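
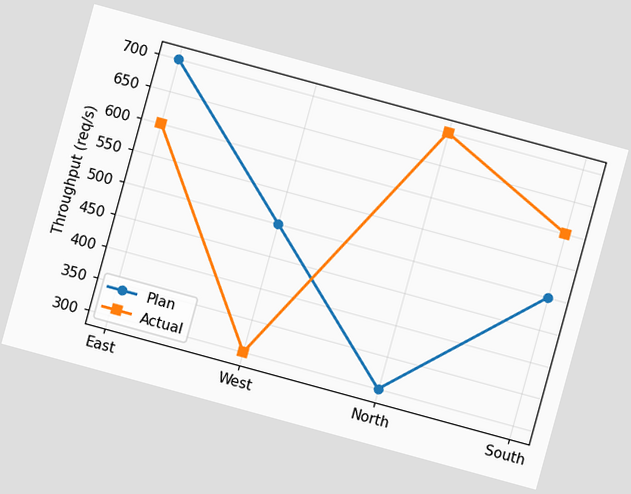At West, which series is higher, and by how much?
The chart is tilted about 15° clockwise. At West, Plan sits above the other line by 200req/s.

Plan, by 200req/s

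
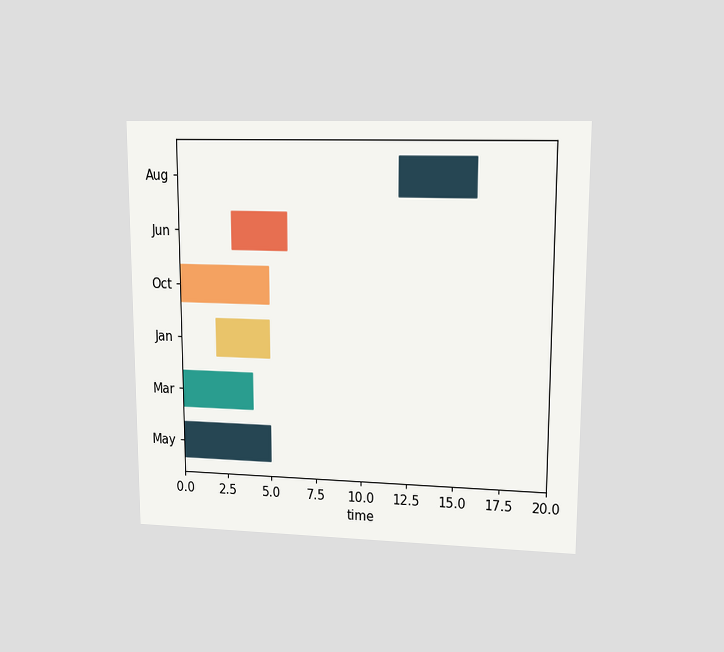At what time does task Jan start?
The chart is viewed at a slight angle. The Jan bar begins at t=2.

2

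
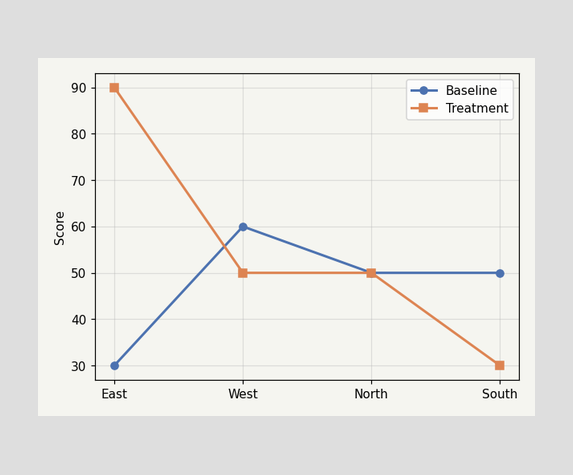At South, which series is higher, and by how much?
Baseline, by 20

At South, Baseline sits above the other line by 20.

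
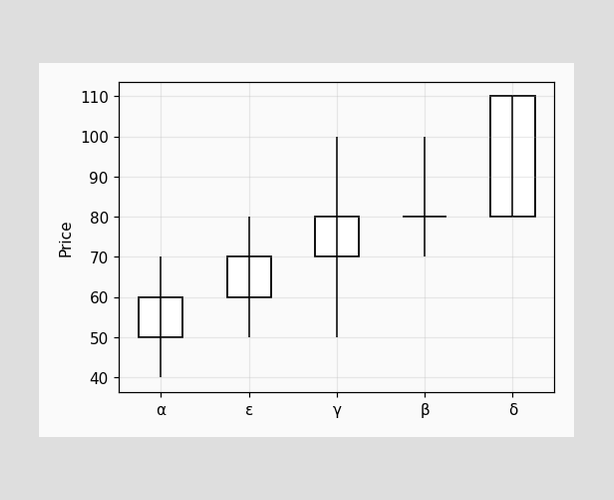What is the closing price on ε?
The ε candle closes at 70.

70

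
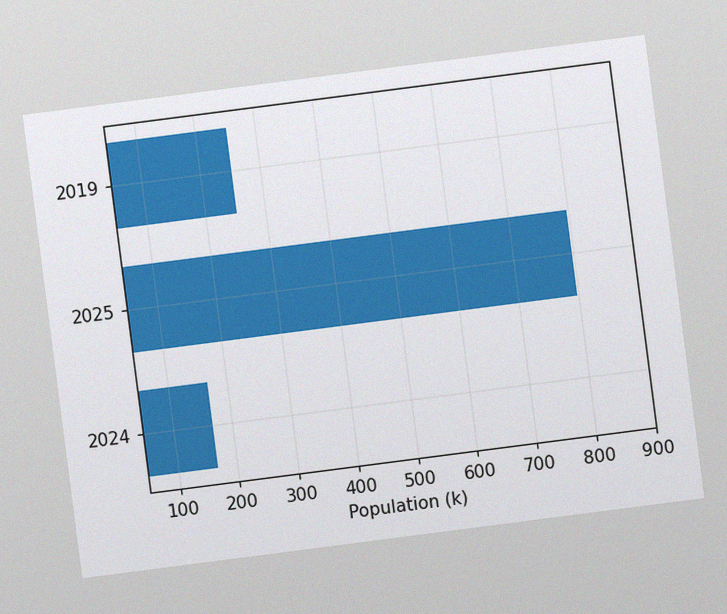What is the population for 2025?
The chart is tilted about 7° counter-clockwise, with some photo noise. Reading along the chart's x-axis, the 2025 bar reaches 798k.

798k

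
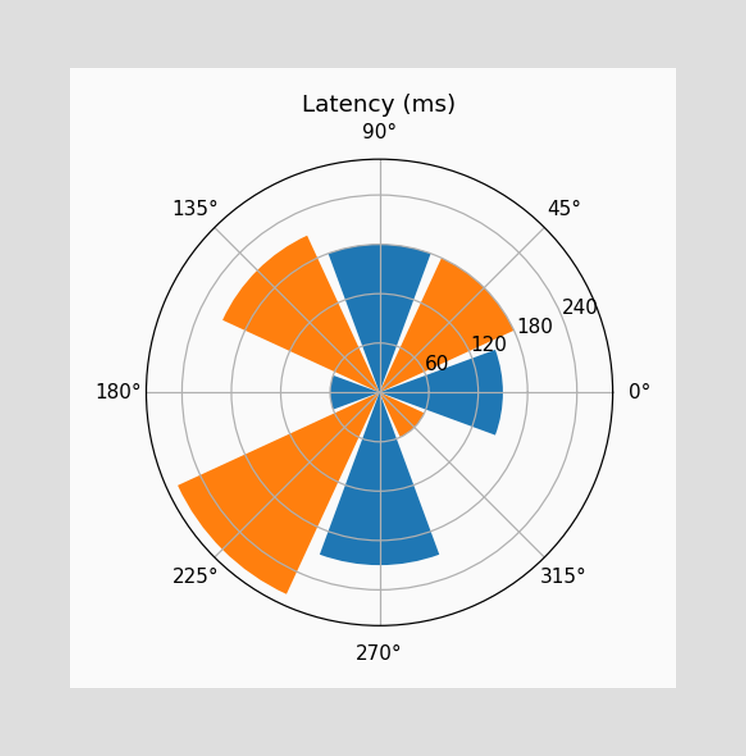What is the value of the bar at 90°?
The bar at 90° reaches 180ms on the radial axis.

180ms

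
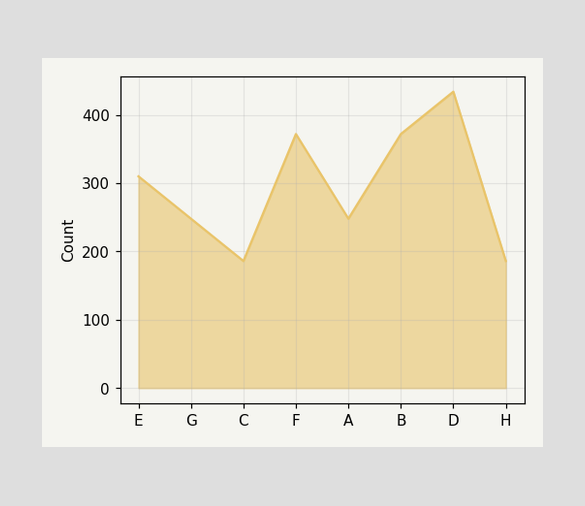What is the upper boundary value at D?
At D the upper boundary is at 434.

434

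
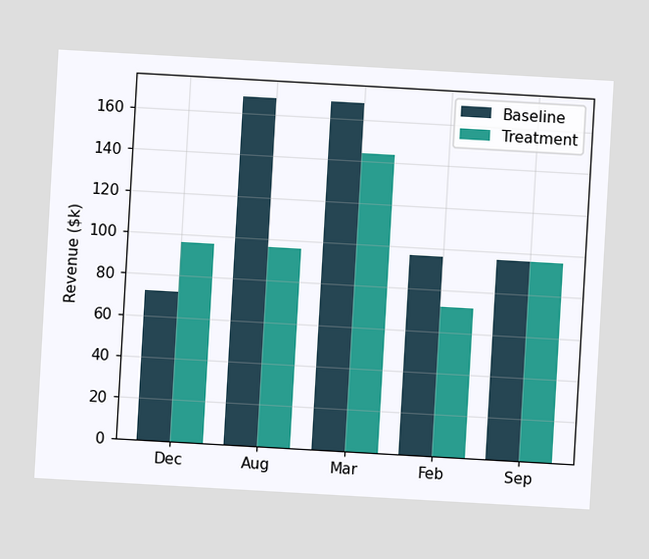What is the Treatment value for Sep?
$96k

The chart is tilted about 3° clockwise. The Treatment bar at Sep reaches $96k on the y-axis.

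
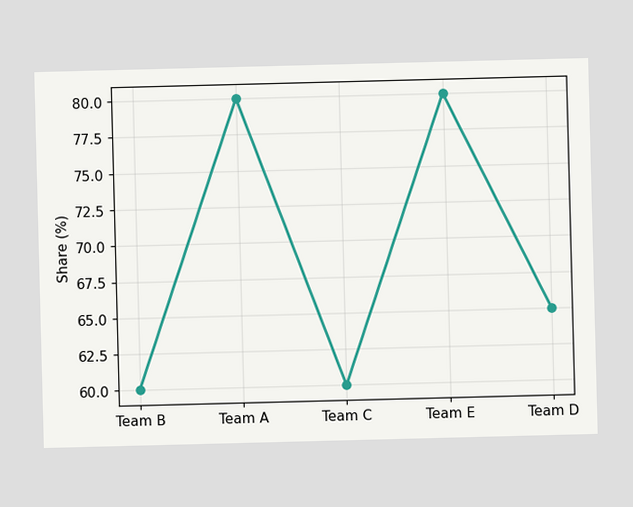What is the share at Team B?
At Team B, the line is at 60%.

60%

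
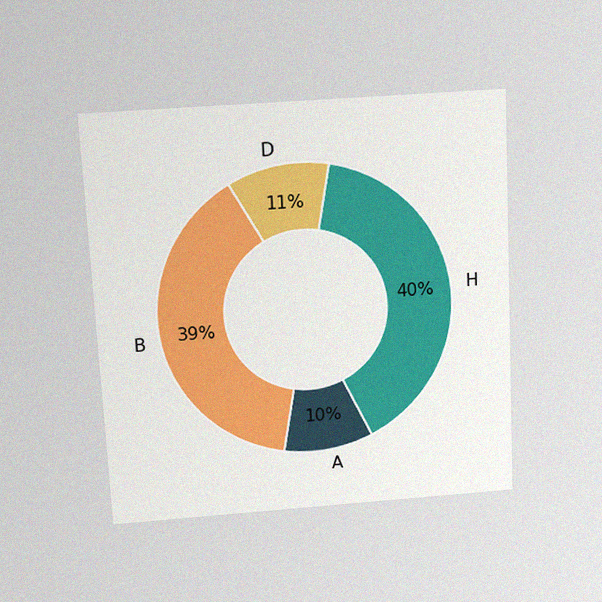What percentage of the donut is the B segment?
The chart is tilted about 3° counter-clockwise and viewed slightly from above, with some photo noise. The B segment takes up 39% of the ring.

39%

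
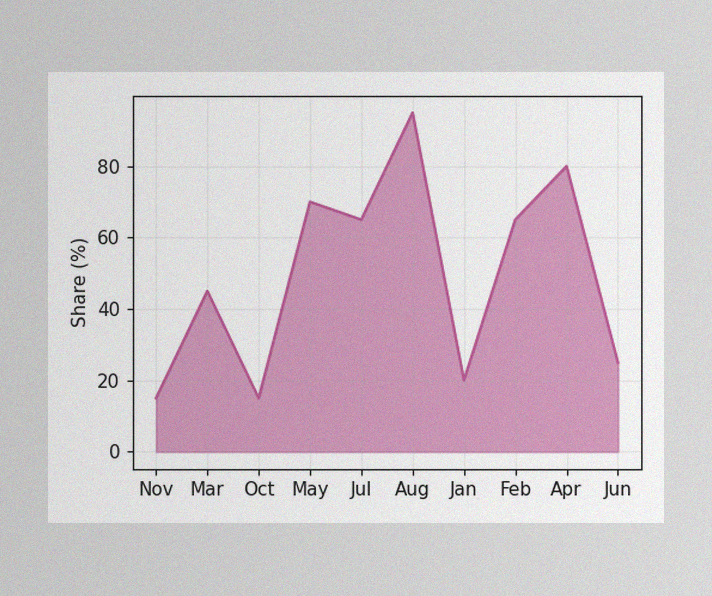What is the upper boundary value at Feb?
The image has some photo noise and uneven lighting. At Feb the upper boundary is at 65%.

65%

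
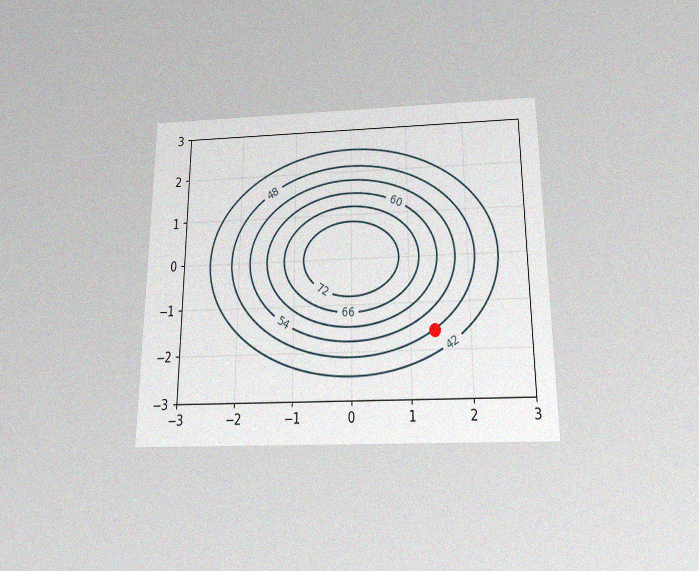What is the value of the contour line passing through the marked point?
48

The chart is viewed slightly from below, with some photo noise. The marked point sits on the contour labelled 48.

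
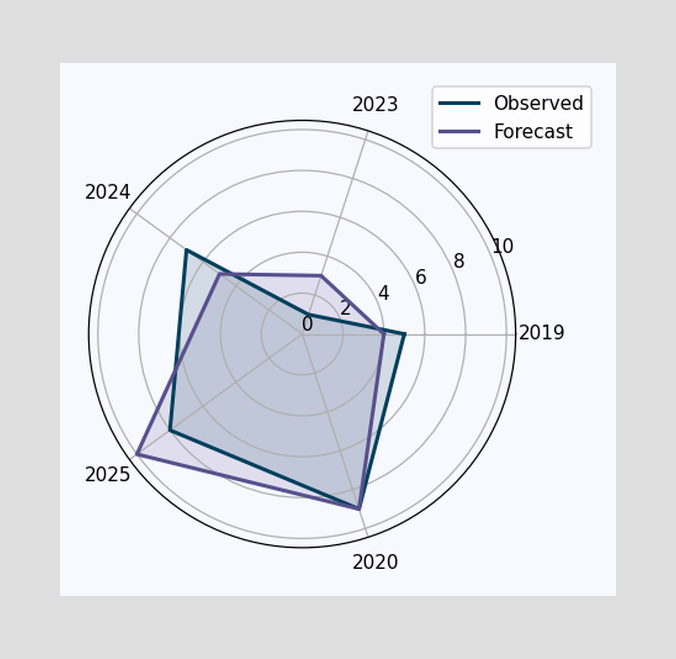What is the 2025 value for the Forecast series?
On the 2025 axis, Forecast reaches 10.

10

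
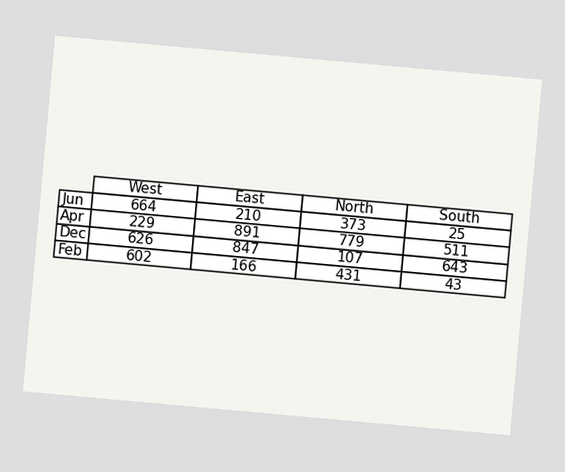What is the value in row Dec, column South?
The chart is tilted about 5° clockwise. The (Dec, South) cell reads 643.

643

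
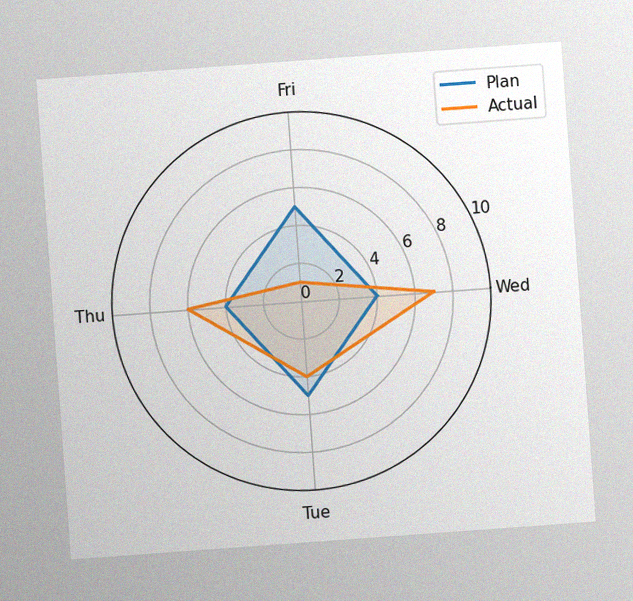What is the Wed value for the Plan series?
4

The chart is tilted about 4° counter-clockwise, with some photo noise. On the Wed axis, Plan reaches 4.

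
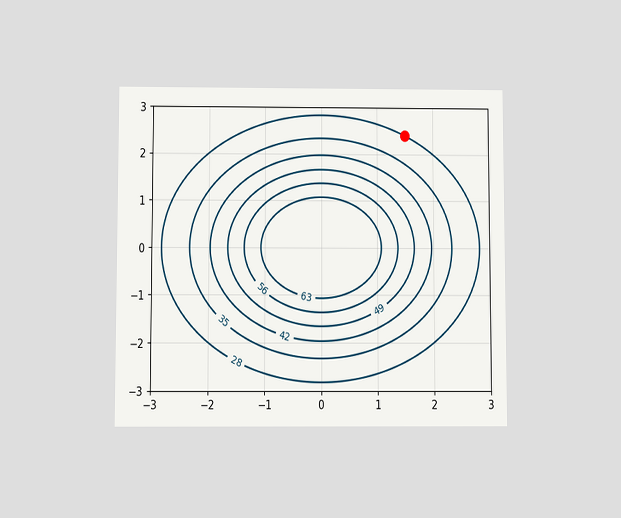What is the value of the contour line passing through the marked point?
The chart is viewed slightly from below. The marked point sits on the contour labelled 28.

28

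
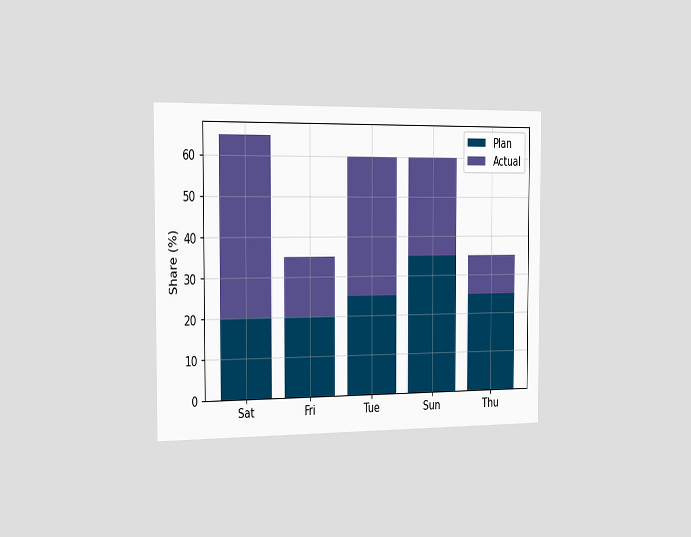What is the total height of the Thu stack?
35%

The chart is viewed slightly from the left. The Thu stack's top reaches 35% on the y-axis.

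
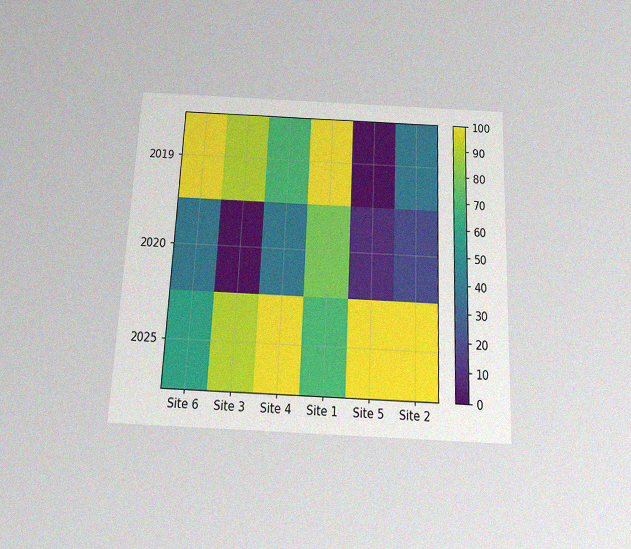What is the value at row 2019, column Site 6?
The chart is tilted about 3° clockwise and viewed slightly from below, with some photo noise. Matching cell (2019, Site 6) against the colorbar gives 100.

100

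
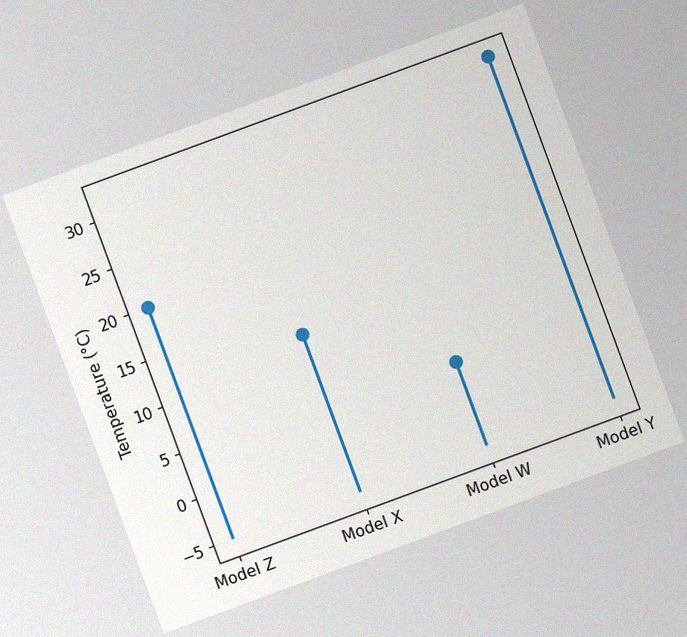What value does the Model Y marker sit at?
The chart is tilted about 20° counter-clockwise, with some photo noise. The Model Y marker sits at 32°C.

32°C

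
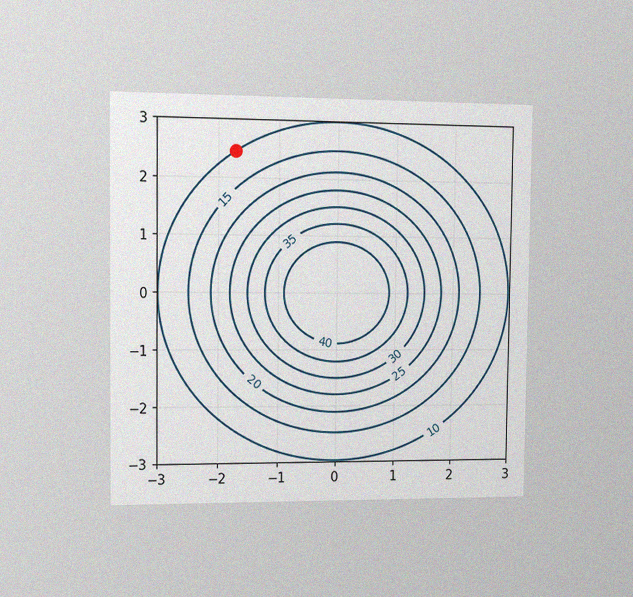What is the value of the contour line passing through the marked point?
10

The chart is viewed slightly from the left, with some photo noise. The marked point sits on the contour labelled 10.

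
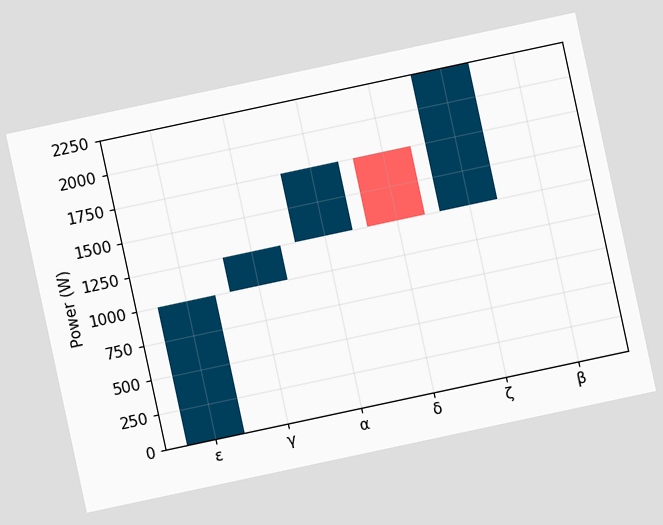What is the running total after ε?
The chart is tilted about 12° counter-clockwise. After ε the running total reaches 1000W.

1000W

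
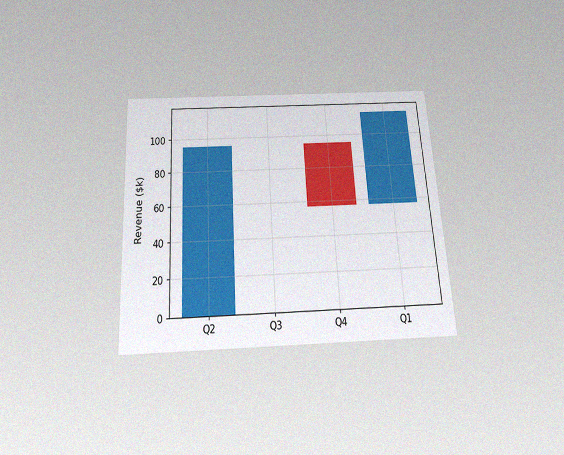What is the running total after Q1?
The chart is tilted about 3° counter-clockwise and viewed slightly from below, with some photo noise. After Q1 the running total reaches $114k.

$114k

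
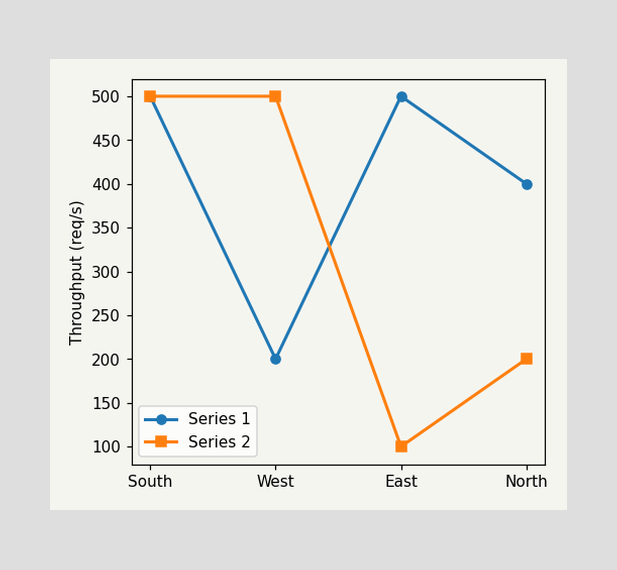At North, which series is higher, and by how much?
Series 1, by 200req/s

At North, Series 1 sits above the other line by 200req/s.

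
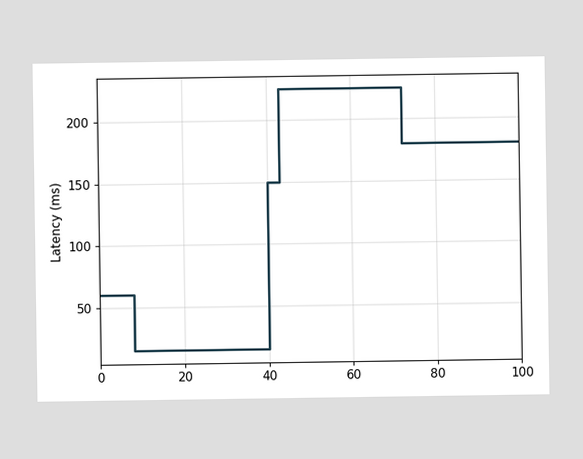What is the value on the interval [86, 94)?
On [86, 94) the step sits at 180ms.

180ms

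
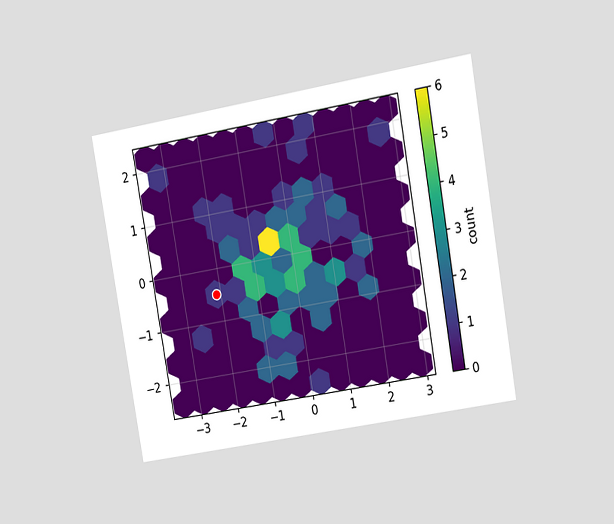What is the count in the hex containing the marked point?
1

The chart is tilted about 10° counter-clockwise and viewed at a slight angle. The marked hex reads 1 on the colorbar.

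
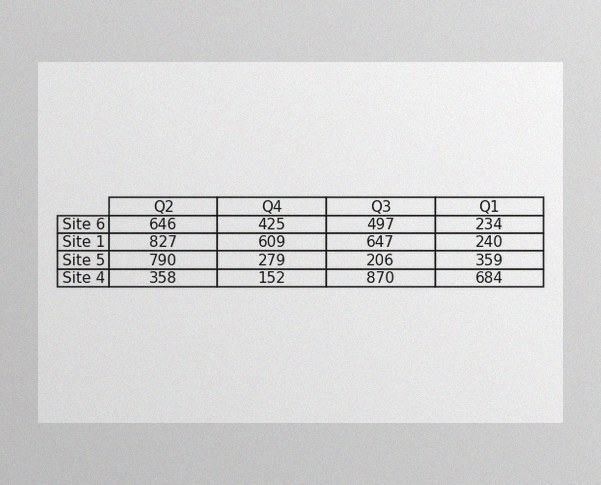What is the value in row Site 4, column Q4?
The image has some photo noise and uneven lighting. The (Site 4, Q4) cell reads 152.

152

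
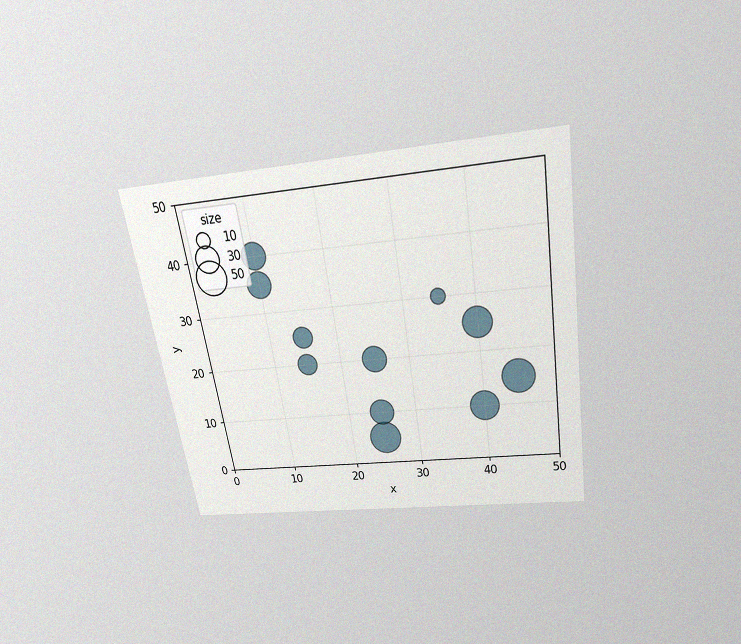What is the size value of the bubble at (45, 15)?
The chart is tilted about 9° counter-clockwise and viewed slightly from above, with some photo noise. Matching the bubble at (45, 15) against the size legend gives 50.

50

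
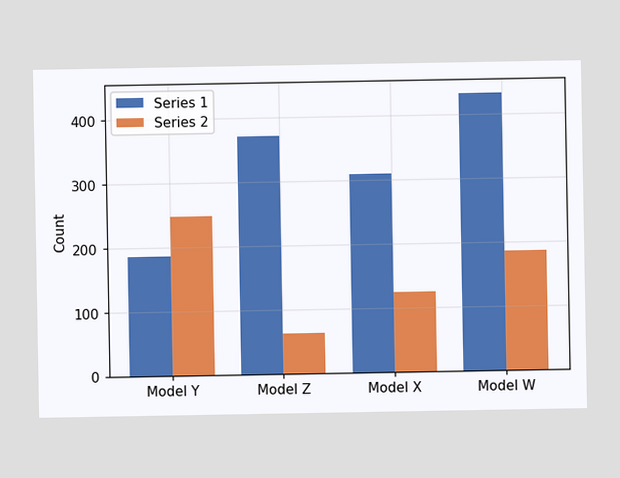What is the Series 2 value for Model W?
The Series 2 bar at Model W reaches 186 on the y-axis.

186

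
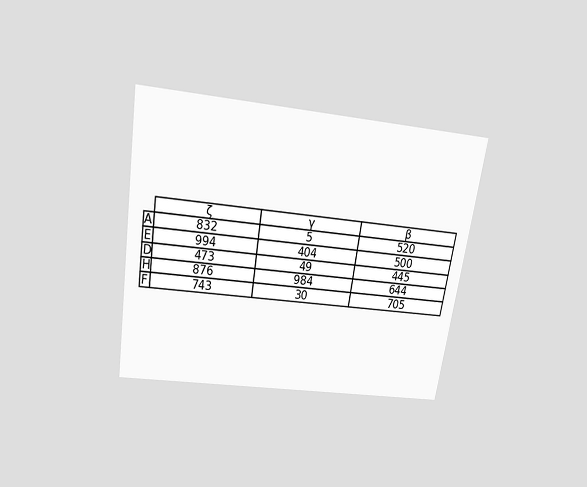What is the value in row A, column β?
The chart is tilted about 9° clockwise and viewed slightly from above. The (A, β) cell reads 520.

520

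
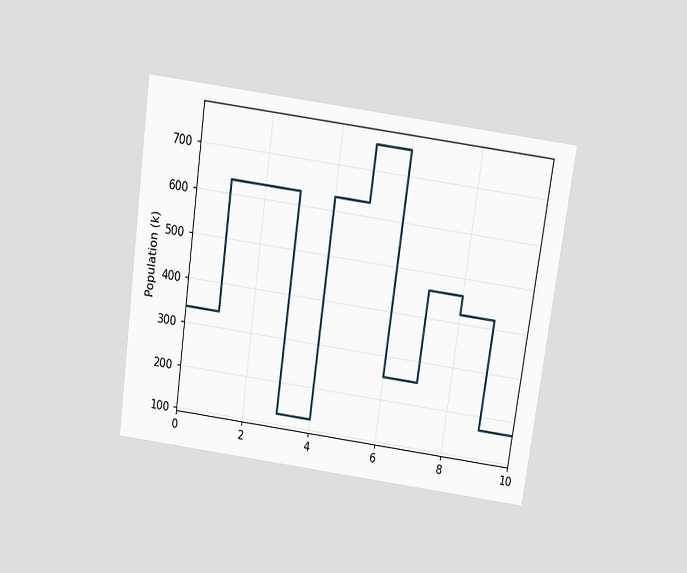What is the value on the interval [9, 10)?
168k

The chart is tilted about 8° clockwise and viewed slightly from above. On [9, 10) the step sits at 168k.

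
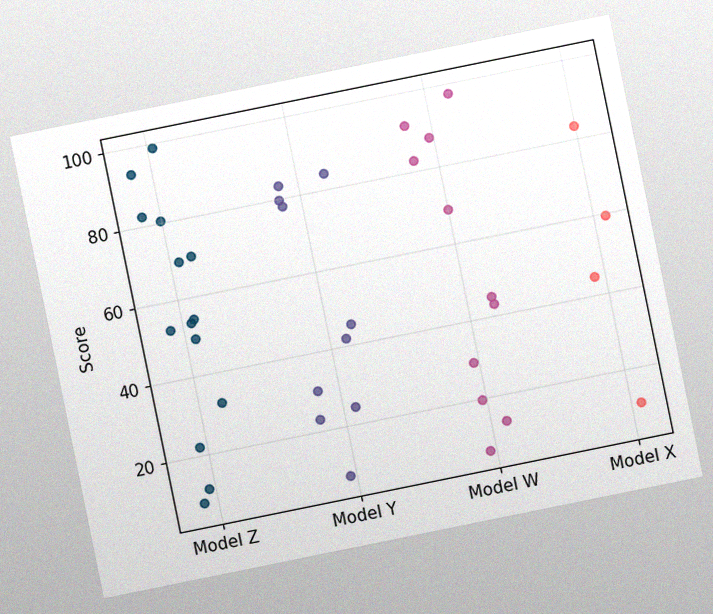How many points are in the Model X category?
4

The chart is tilted about 12° counter-clockwise, with some photo noise. Counting the markers in the Model X column gives 4.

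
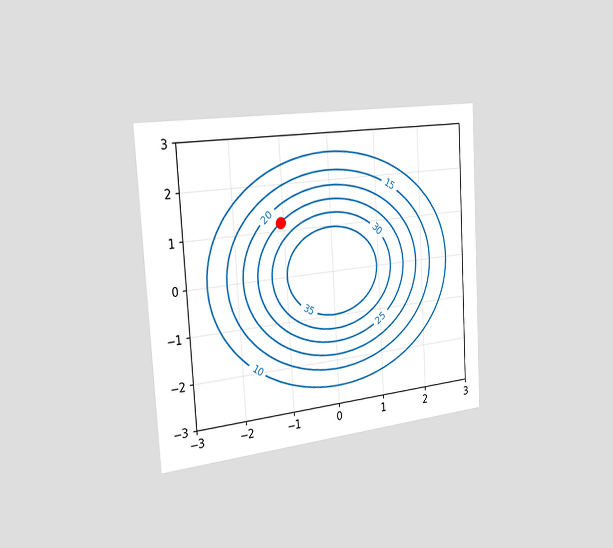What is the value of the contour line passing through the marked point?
25

The chart is tilted about 3° counter-clockwise and viewed slightly from the left. The marked point sits on the contour labelled 25.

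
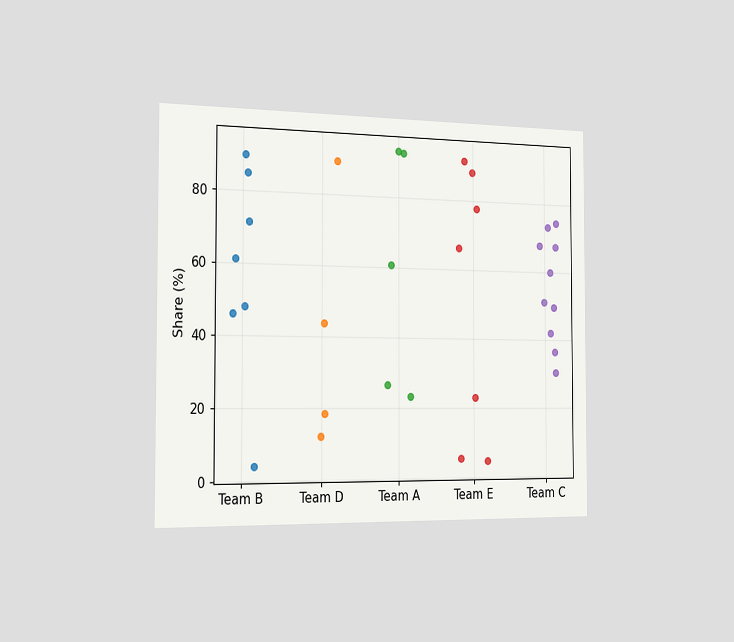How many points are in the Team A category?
5

The chart is viewed slightly from the left. Counting the markers in the Team A column gives 5.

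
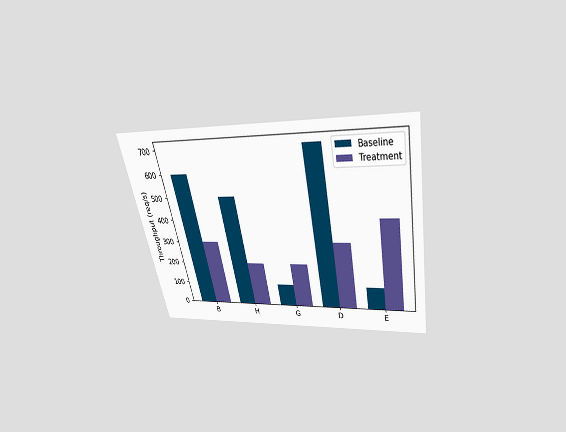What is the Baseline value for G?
100req/s

The chart is tilted about 11° counter-clockwise and viewed slightly from above. The Baseline bar at G reaches 100req/s on the y-axis.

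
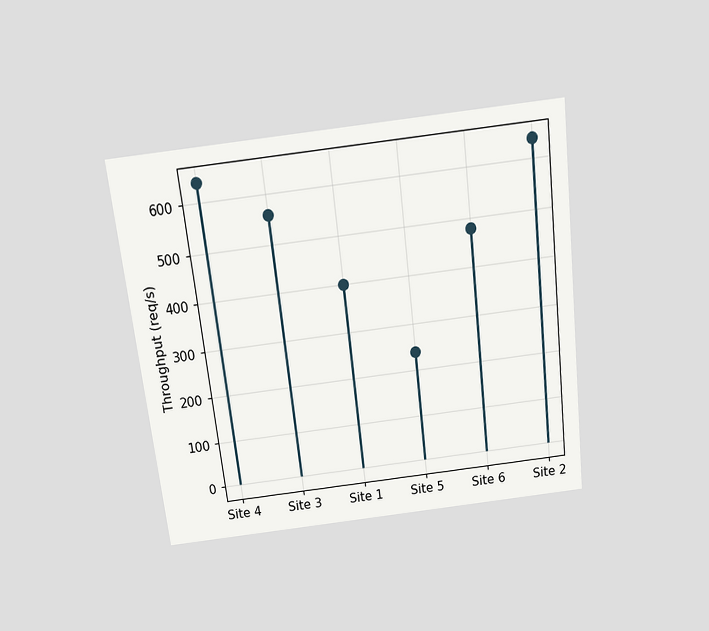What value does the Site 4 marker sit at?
The chart is tilted about 7° counter-clockwise and viewed slightly from above. The Site 4 marker sits at 640req/s.

640req/s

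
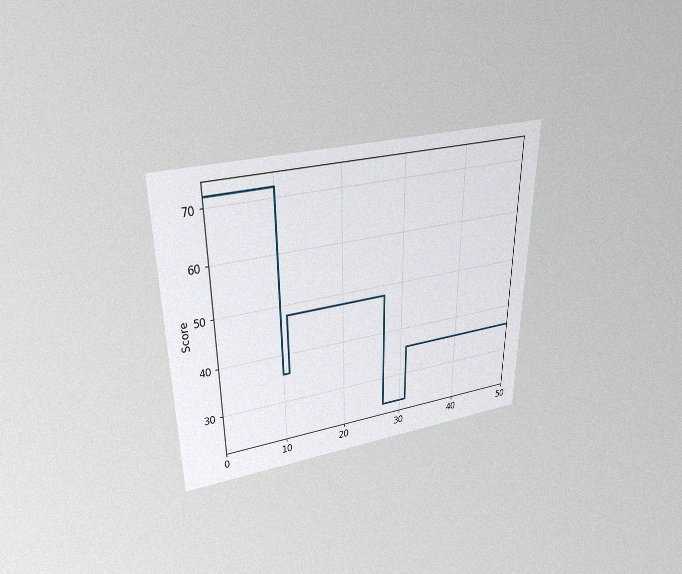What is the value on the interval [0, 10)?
72

The chart is viewed slightly from above, with some photo noise. On [0, 10) the step sits at 72.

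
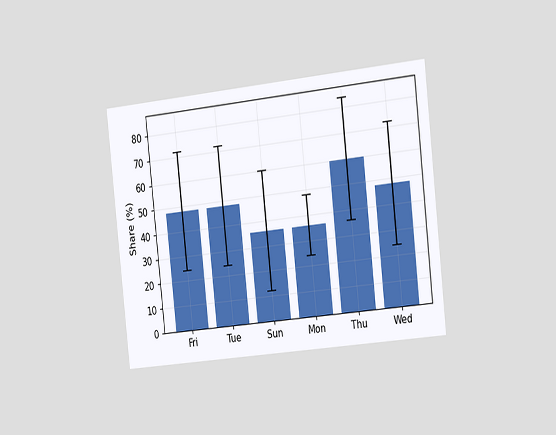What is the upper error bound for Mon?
The chart is tilted about 6° counter-clockwise and viewed slightly from the right. The Mon bar's upper whisker reaches 48%.

48%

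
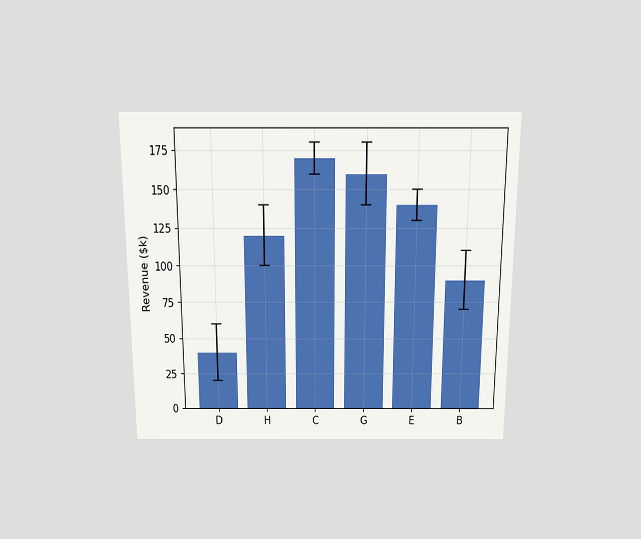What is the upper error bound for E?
The chart is viewed slightly from above. The E bar's upper whisker reaches $150k.

$150k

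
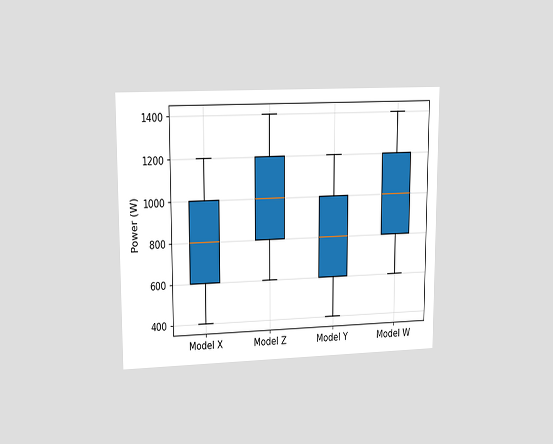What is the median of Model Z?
The chart is viewed at a slight angle. The median line in the Model Z box sits at 1000W.

1000W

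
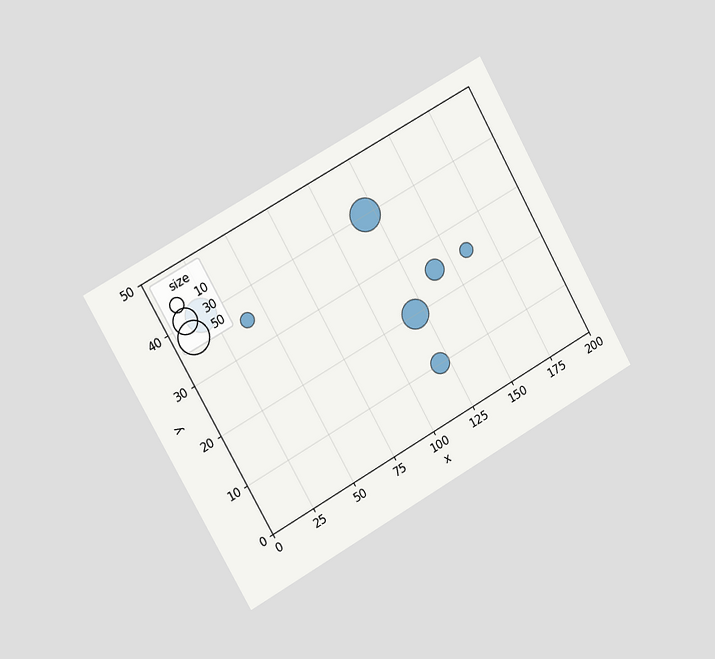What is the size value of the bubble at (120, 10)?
The chart is tilted about 29° counter-clockwise and viewed slightly from the left. Matching the bubble at (120, 10) against the size legend gives 20.

20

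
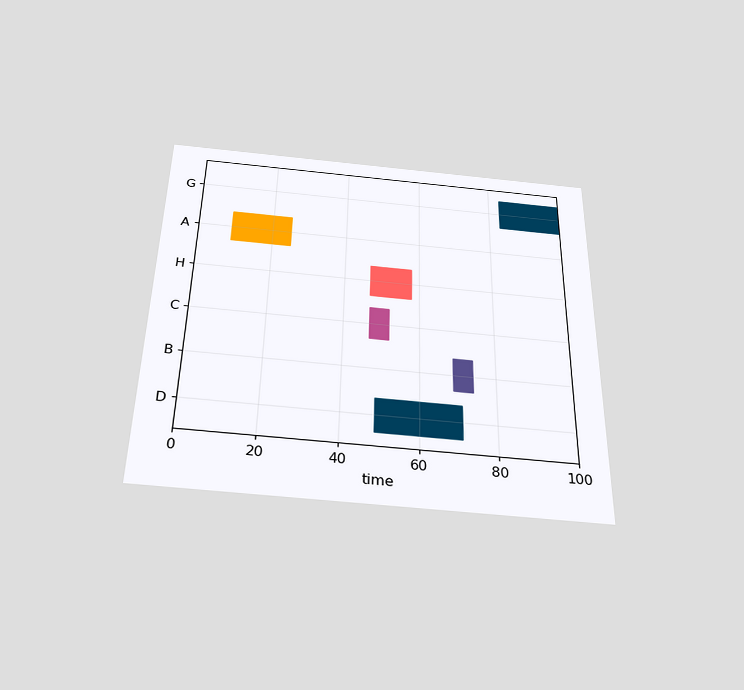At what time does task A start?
9

The chart is viewed slightly from below. The A bar begins at t=9.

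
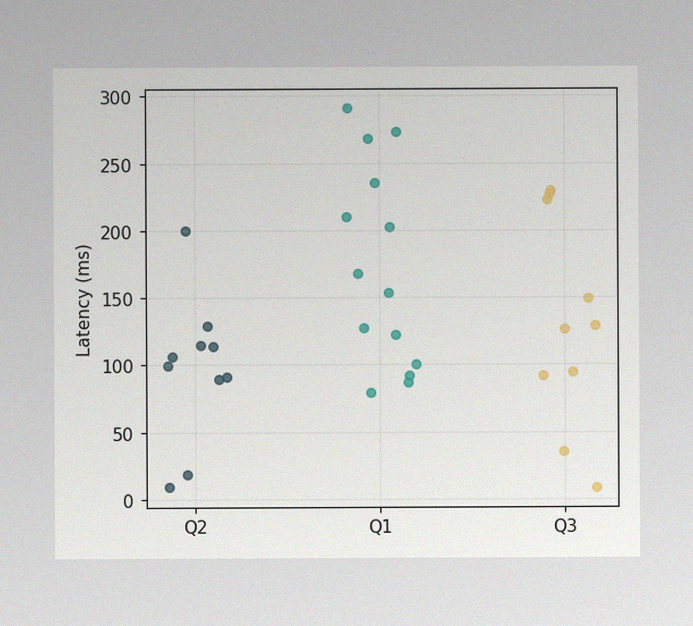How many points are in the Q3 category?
10

The image has some photo noise and uneven lighting. Counting the markers in the Q3 column gives 10.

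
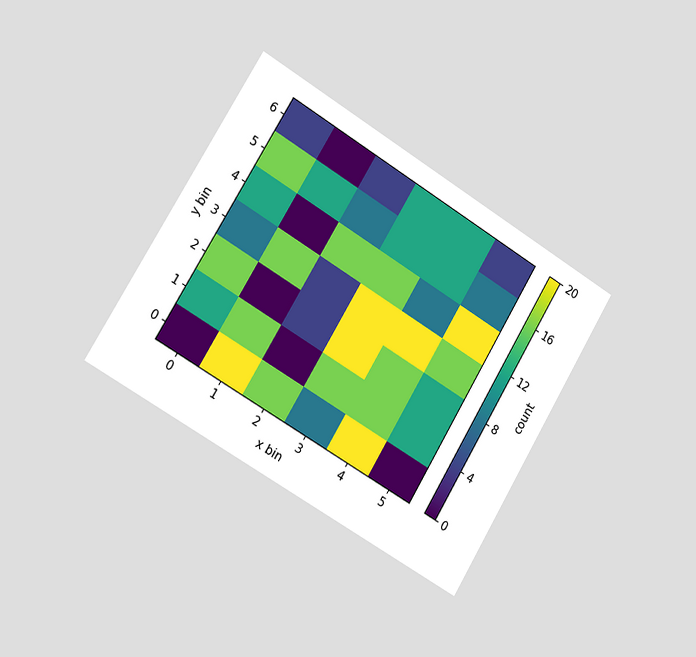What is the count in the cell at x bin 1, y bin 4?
0

The chart is tilted about 31° clockwise and viewed slightly from the left. Matching the cell (1, 4) against the colorbar gives 0.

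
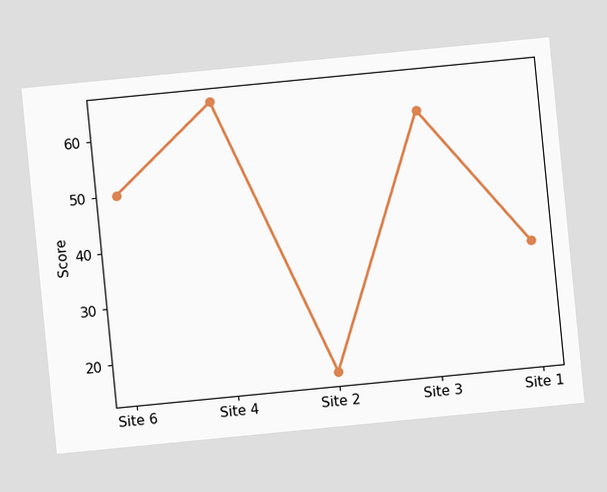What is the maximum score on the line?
65

The chart is tilted about 6° counter-clockwise. The highest point is at Site 4, and reading across to the y-axis gives 65.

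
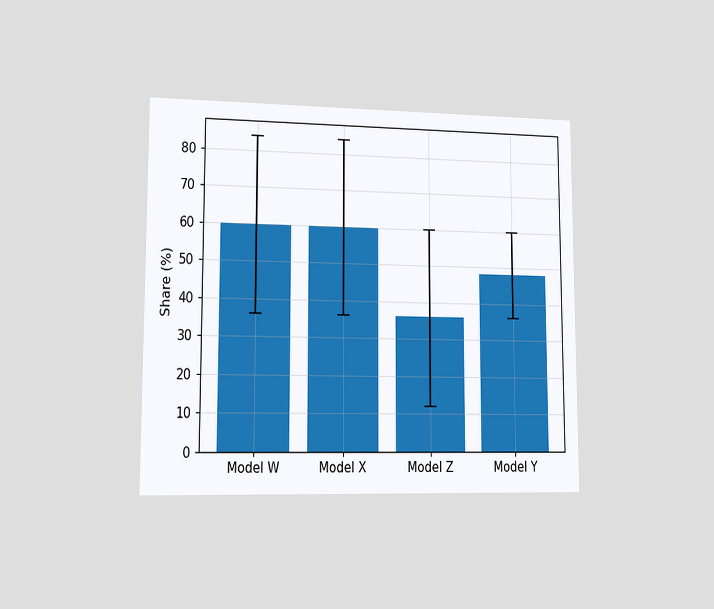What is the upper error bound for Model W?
84%

The chart is viewed slightly from the left. The Model W bar's upper whisker reaches 84%.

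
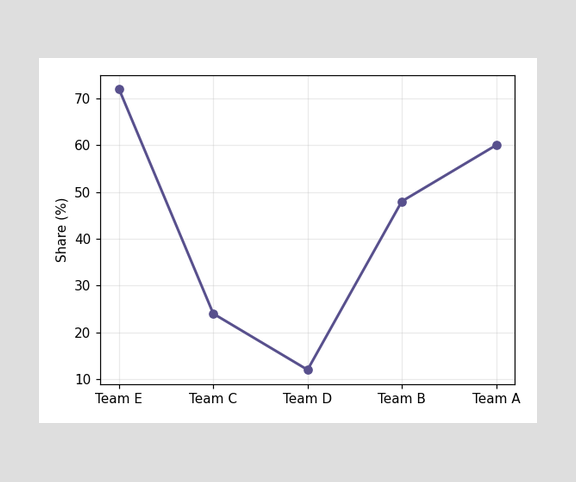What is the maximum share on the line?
72%

The highest point is at Team E, and reading across to the y-axis gives 72%.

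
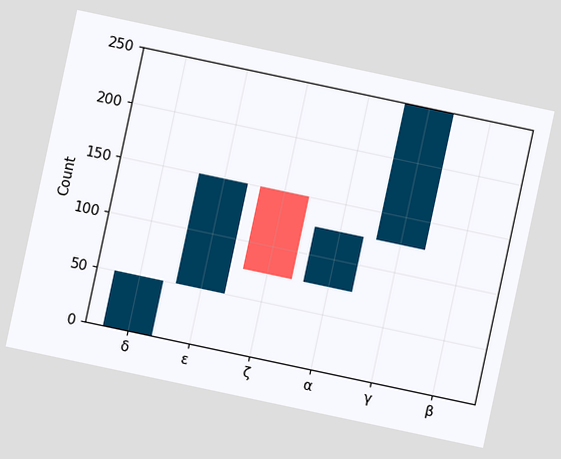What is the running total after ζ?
The chart is tilted about 12° clockwise. After ζ the running total reaches 75.

75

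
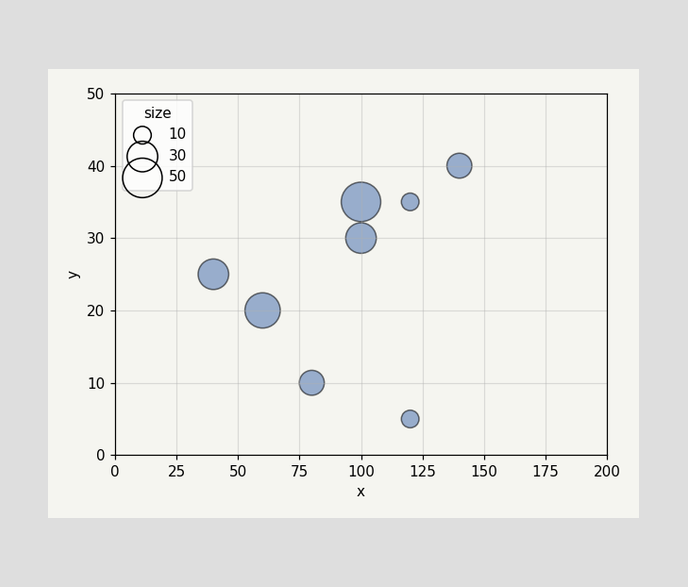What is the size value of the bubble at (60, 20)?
Matching the bubble at (60, 20) against the size legend gives 40.

40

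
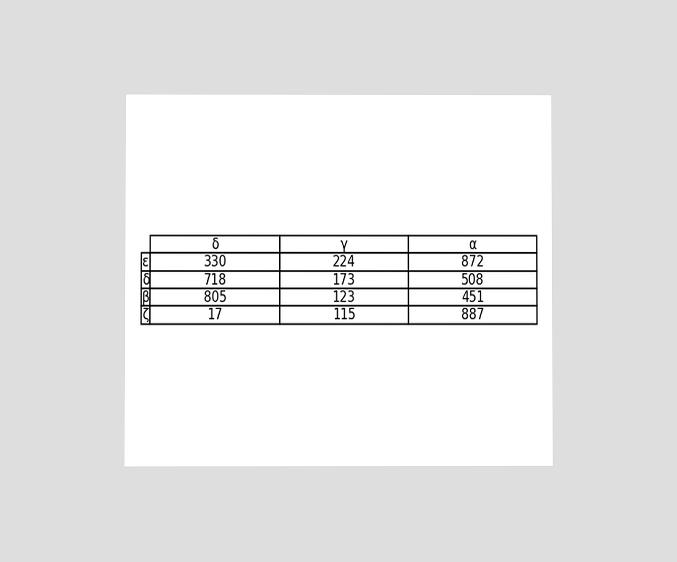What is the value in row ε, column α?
The chart is viewed at a slight angle. The (ε, α) cell reads 872.

872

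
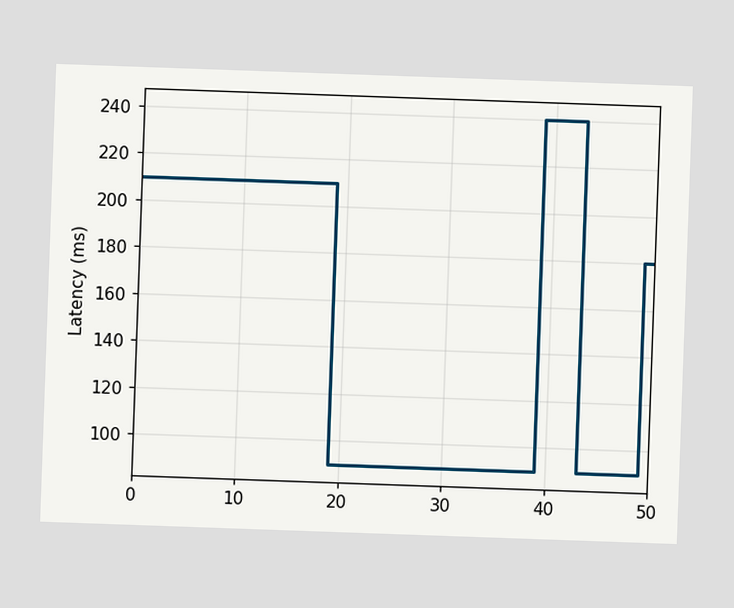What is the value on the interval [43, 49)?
90ms

The chart is tilted about 2° clockwise. On [43, 49) the step sits at 90ms.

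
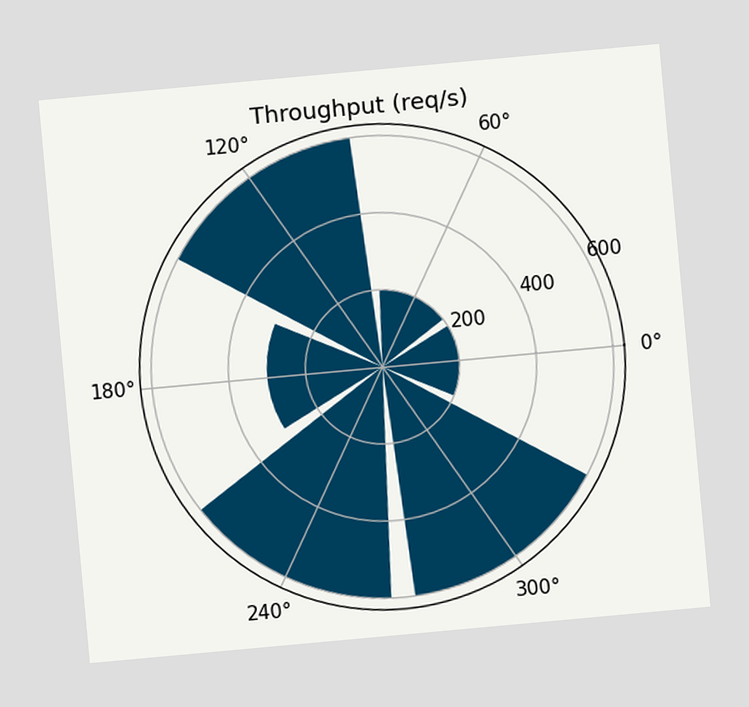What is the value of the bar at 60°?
The chart is tilted about 5° counter-clockwise. The bar at 60° reaches 200req/s on the radial axis.

200req/s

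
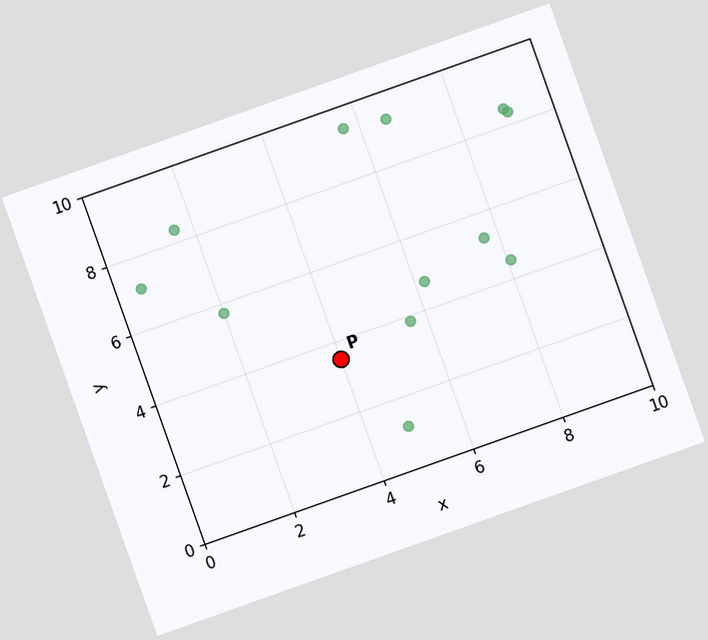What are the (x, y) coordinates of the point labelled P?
The chart is tilted about 20° counter-clockwise. Following the gridlines from P to each axis, P sits at (4, 3.5).

(4, 3.5)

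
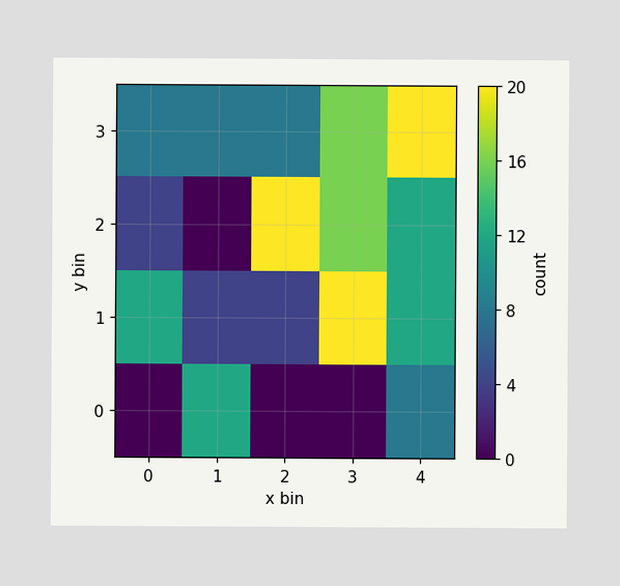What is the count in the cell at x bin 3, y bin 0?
0

Matching the cell (3, 0) against the colorbar gives 0.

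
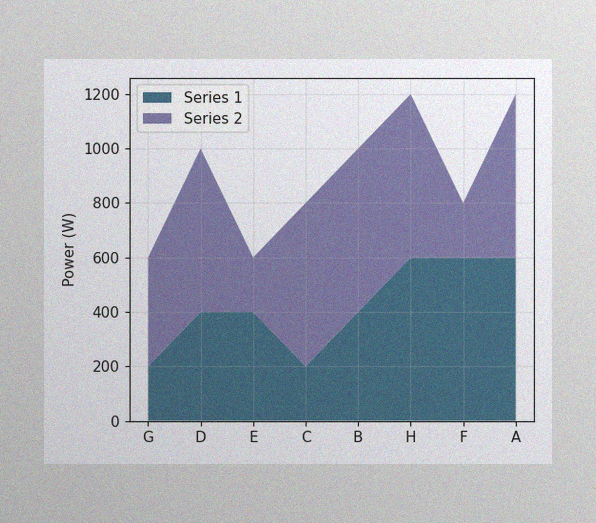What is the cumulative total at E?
600W

The image has some photo noise and uneven lighting. The stacked total at E reaches 600W.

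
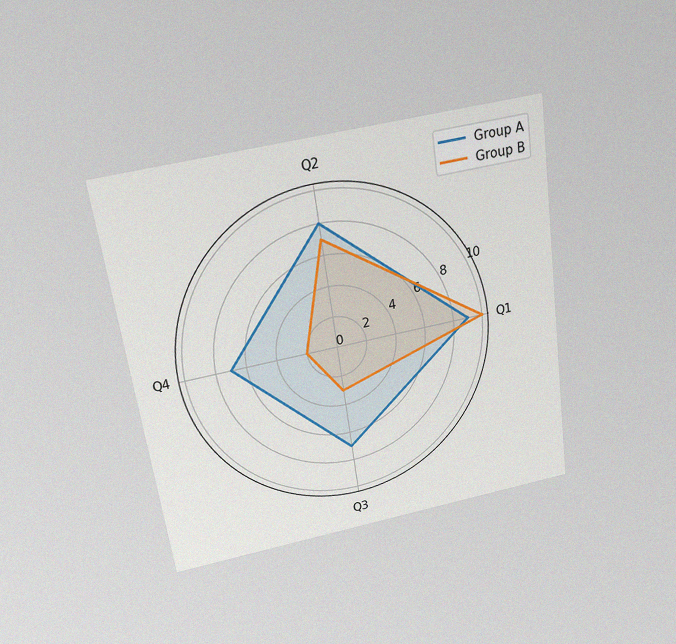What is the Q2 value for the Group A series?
8

The chart is tilted about 8° counter-clockwise and viewed slightly from above, with some photo noise. On the Q2 axis, Group A reaches 8.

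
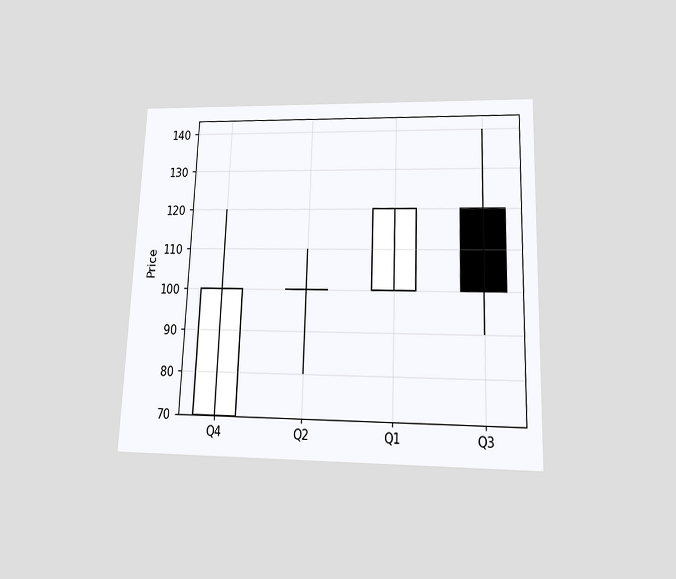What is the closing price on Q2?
The chart is tilted about 2° clockwise and viewed slightly from below. The Q2 candle closes at 100.

100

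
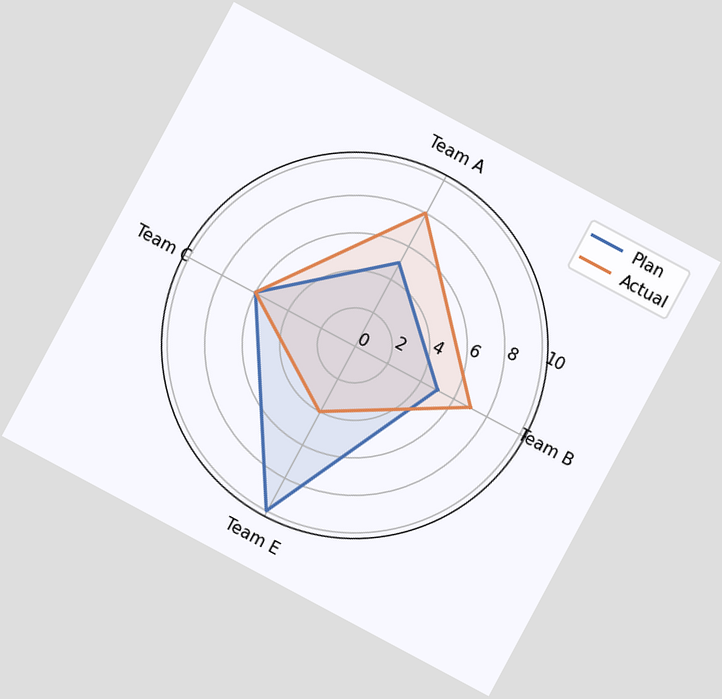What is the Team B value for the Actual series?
The chart is tilted about 28° clockwise. On the Team B axis, Actual reaches 7.

7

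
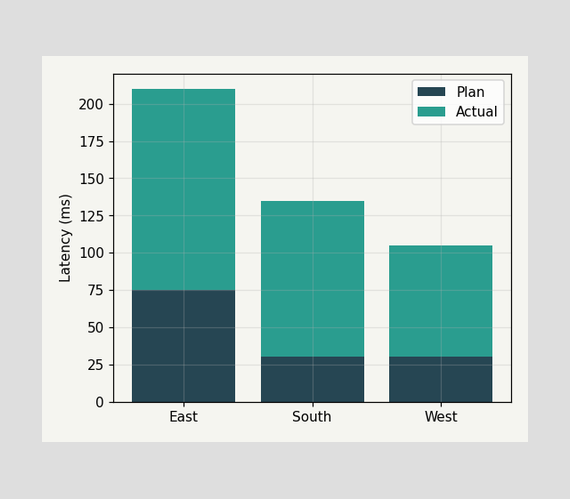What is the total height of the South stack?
135ms

The South stack's top reaches 135ms on the y-axis.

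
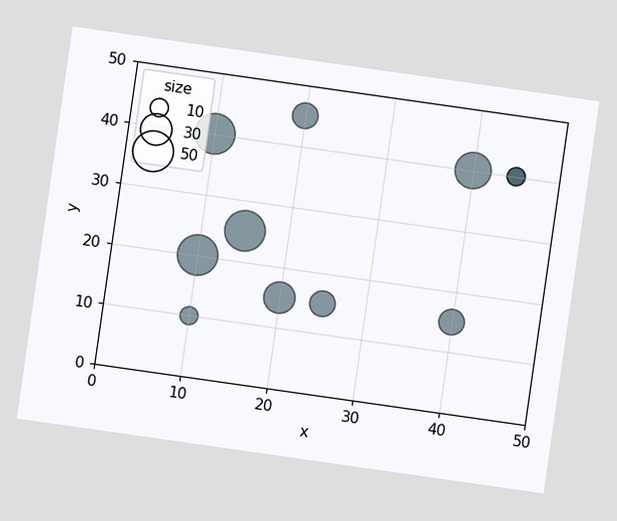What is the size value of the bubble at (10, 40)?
The chart is tilted about 8° clockwise. Matching the bubble at (10, 40) against the size legend gives 50.

50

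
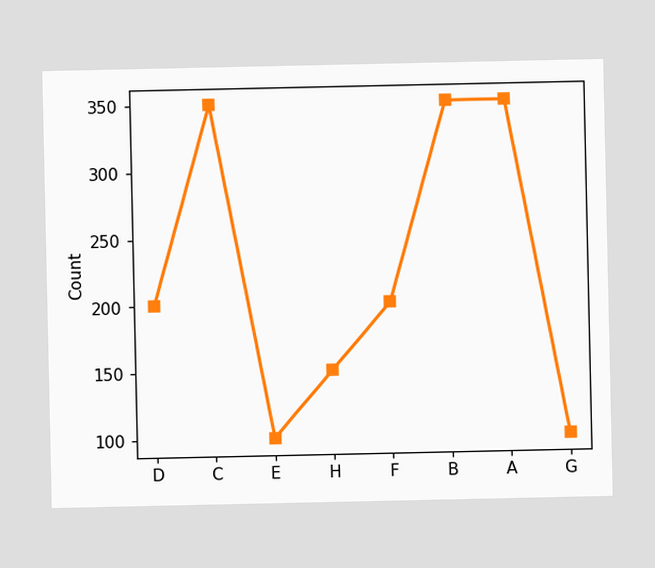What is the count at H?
At H, the line is at 150.

150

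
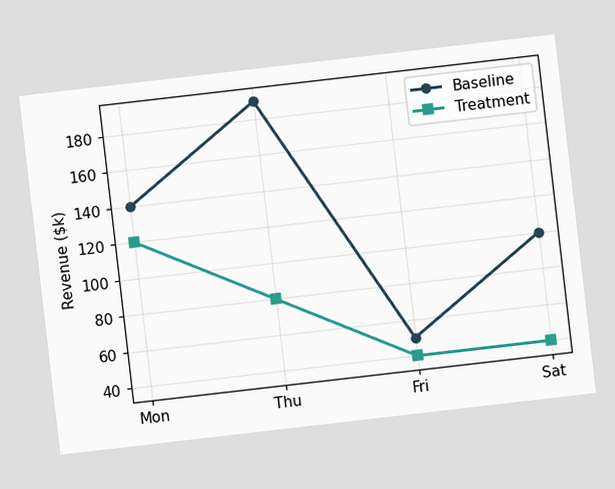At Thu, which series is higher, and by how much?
The chart is tilted about 7° counter-clockwise. At Thu, Baseline sits above the other line by $110k.

Baseline, by $110k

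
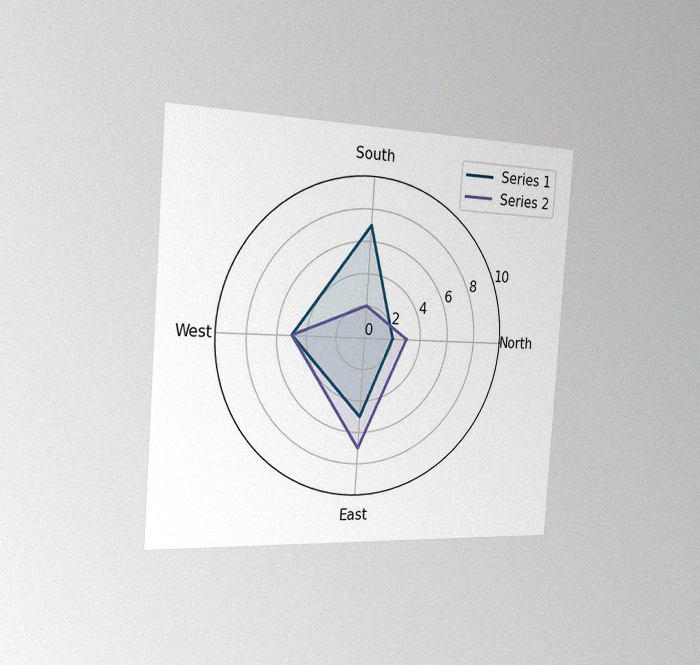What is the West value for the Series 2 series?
5

The chart is tilted about 4° clockwise and viewed slightly from the left, with some photo noise. On the West axis, Series 2 reaches 5.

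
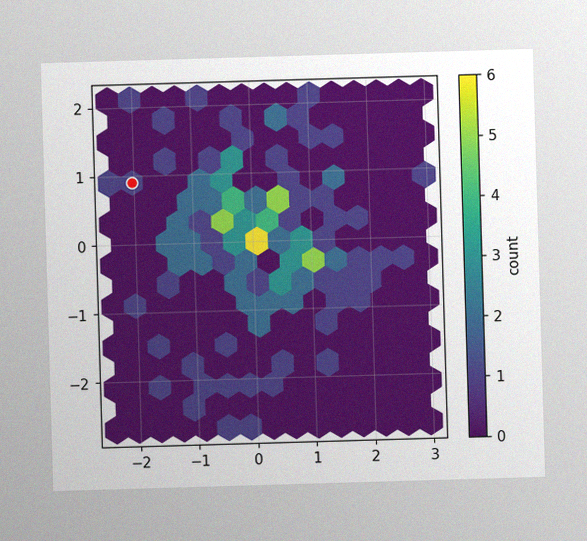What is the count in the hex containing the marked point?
The image has some photo noise and uneven lighting. The marked hex reads 1 on the colorbar.

1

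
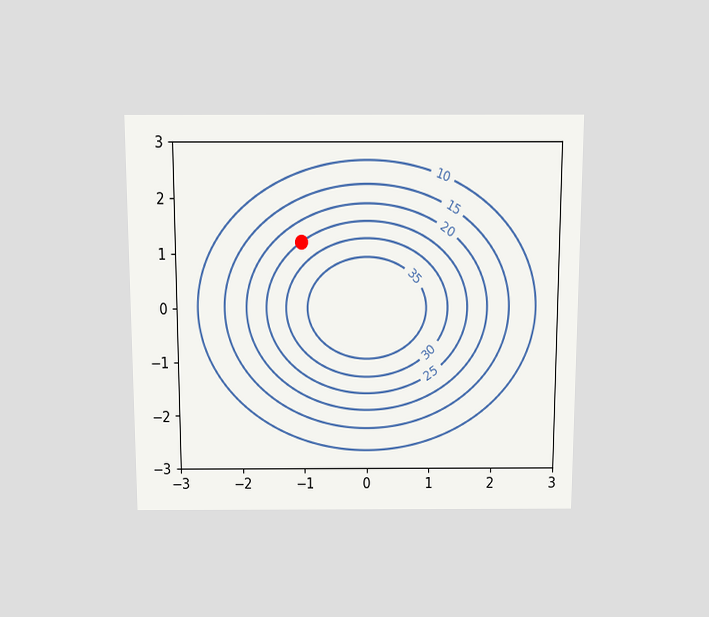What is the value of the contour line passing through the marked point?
25

The chart is viewed slightly from above. The marked point sits on the contour labelled 25.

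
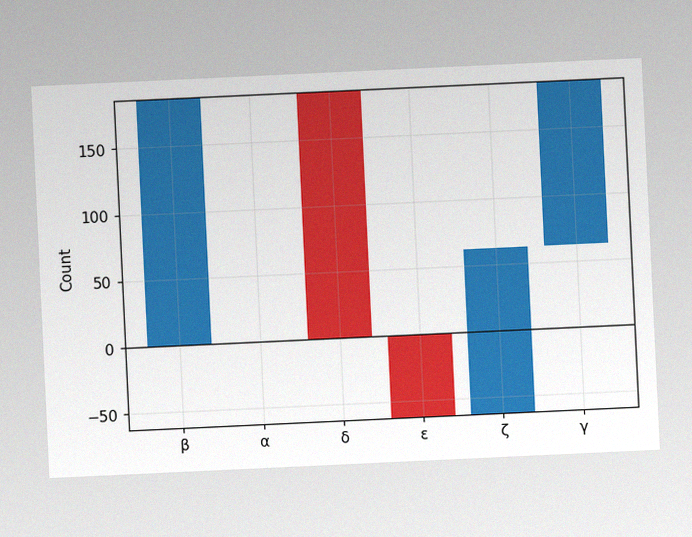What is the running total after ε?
The chart is tilted about 3° counter-clockwise, with some photo noise. After ε the running total reaches -62.

-62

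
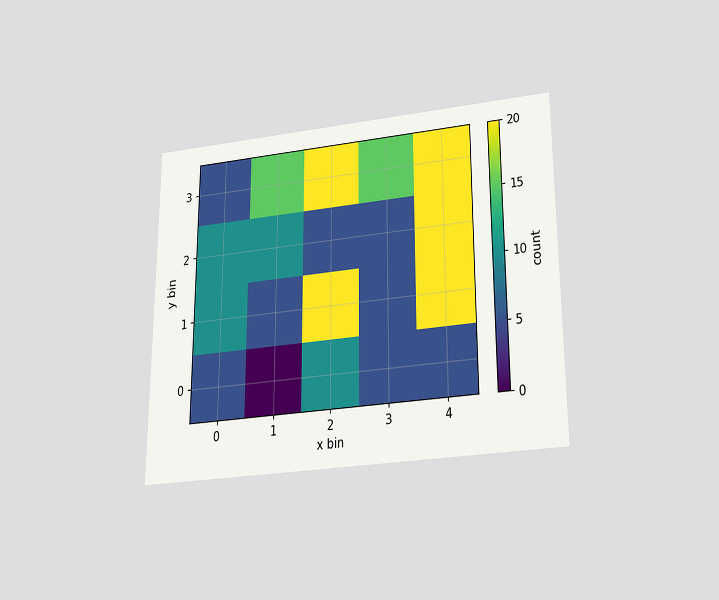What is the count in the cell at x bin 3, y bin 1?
5

The chart is viewed slightly from below. Matching the cell (3, 1) against the colorbar gives 5.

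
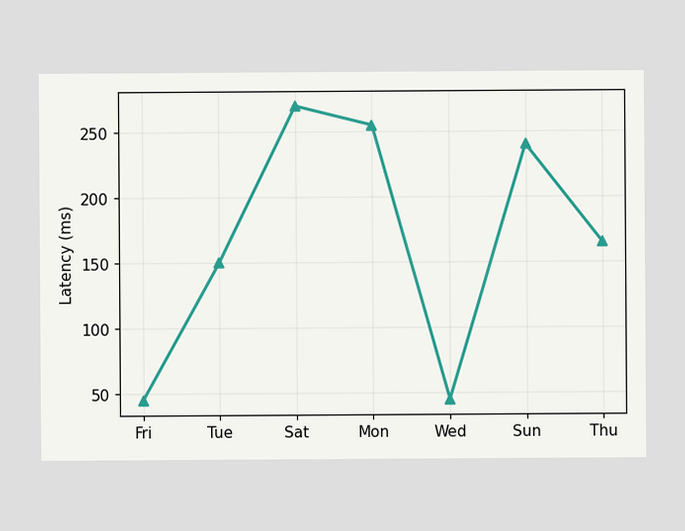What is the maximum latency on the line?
The highest point is at Sat, and reading across to the y-axis gives 270ms.

270ms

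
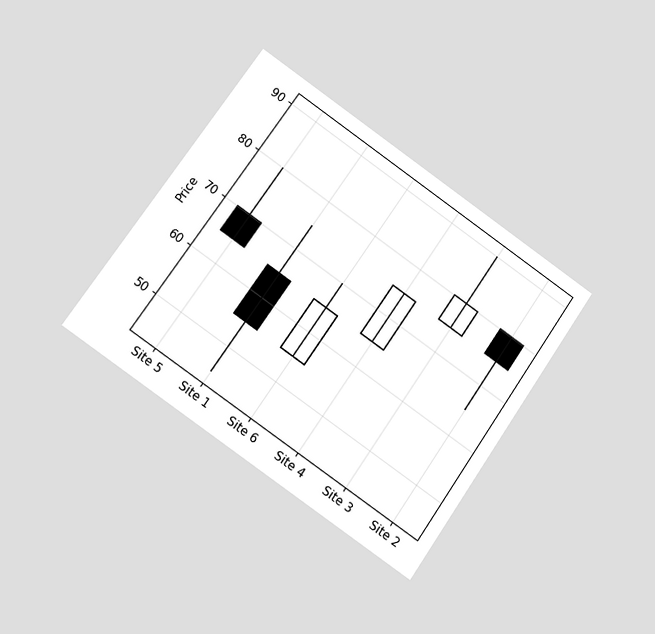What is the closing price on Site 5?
The chart is tilted about 35° clockwise and viewed at a slight angle. The Site 5 candle closes at 65.

65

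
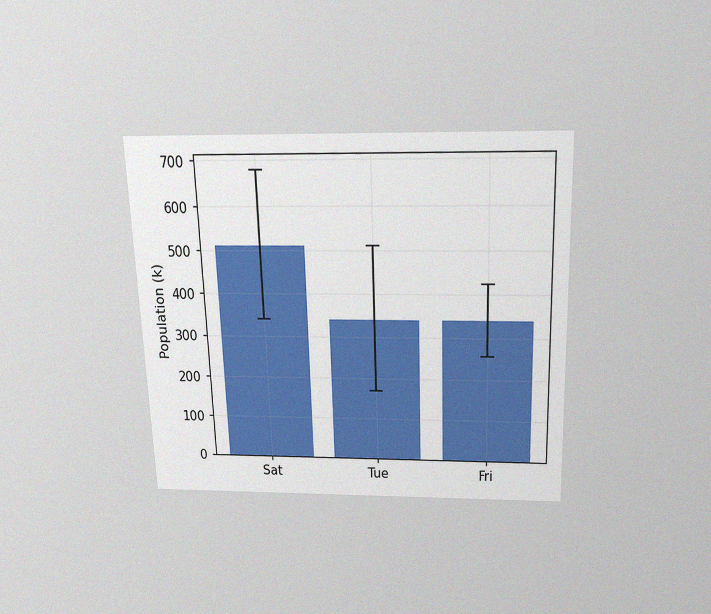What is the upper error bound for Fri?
425k

The chart is tilted about 2° counter-clockwise and viewed slightly from above, with some photo noise. The Fri bar's upper whisker reaches 425k.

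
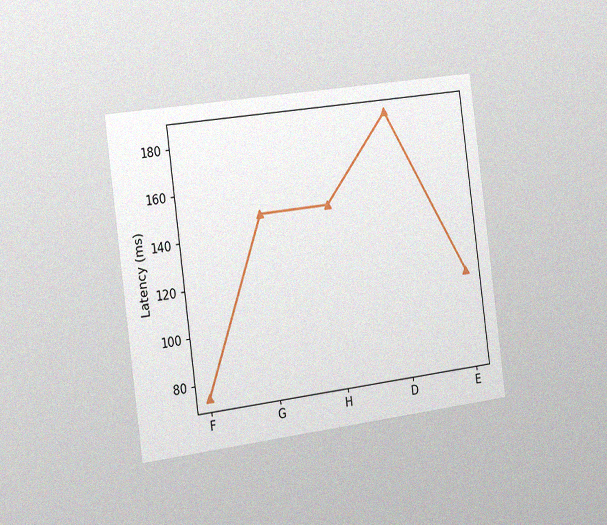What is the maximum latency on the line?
The chart is tilted about 7° counter-clockwise and viewed slightly from the left, with some photo noise. The highest point is at D, and reading across to the y-axis gives 185ms.

185ms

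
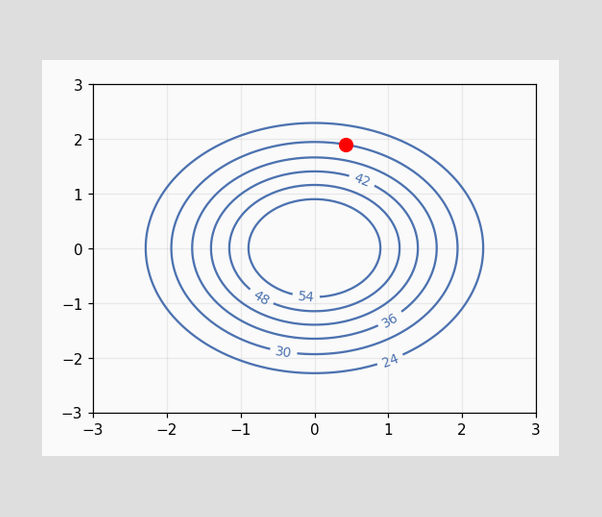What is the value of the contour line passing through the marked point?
30

The marked point sits on the contour labelled 30.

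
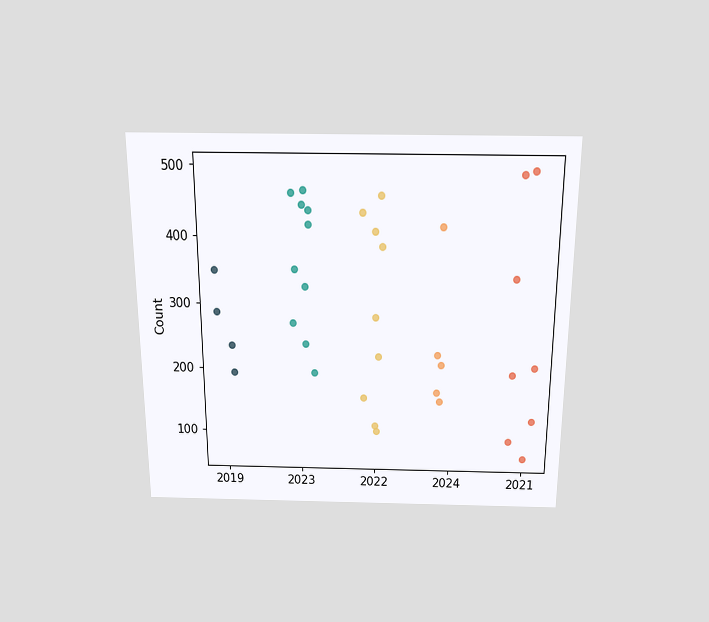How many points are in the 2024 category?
5

The chart is viewed slightly from above. Counting the markers in the 2024 column gives 5.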